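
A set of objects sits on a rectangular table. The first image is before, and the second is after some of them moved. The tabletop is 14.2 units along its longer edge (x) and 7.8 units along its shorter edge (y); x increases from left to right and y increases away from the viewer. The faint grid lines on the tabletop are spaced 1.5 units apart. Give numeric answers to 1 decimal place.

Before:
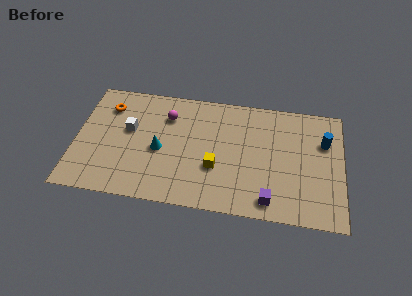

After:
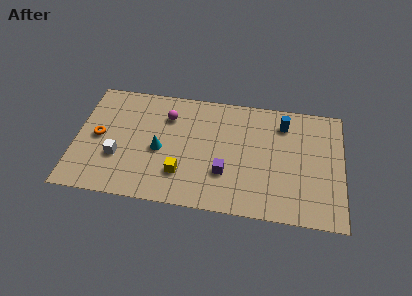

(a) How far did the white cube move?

2.0

From (2.8, 4.6) to (2.3, 2.7), the white cube covered √(0.5² + 1.9²) ≈ 2.0 units.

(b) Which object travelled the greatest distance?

the purple cube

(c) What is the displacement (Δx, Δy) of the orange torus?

(-0.4, -2.1)

The orange torus was at about (1.6, 6.0) and moved to about (1.2, 3.9).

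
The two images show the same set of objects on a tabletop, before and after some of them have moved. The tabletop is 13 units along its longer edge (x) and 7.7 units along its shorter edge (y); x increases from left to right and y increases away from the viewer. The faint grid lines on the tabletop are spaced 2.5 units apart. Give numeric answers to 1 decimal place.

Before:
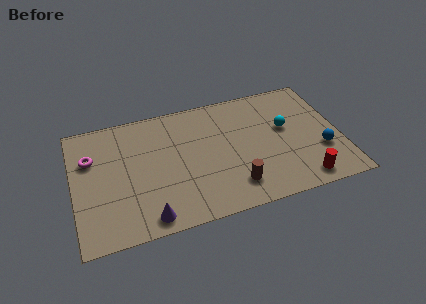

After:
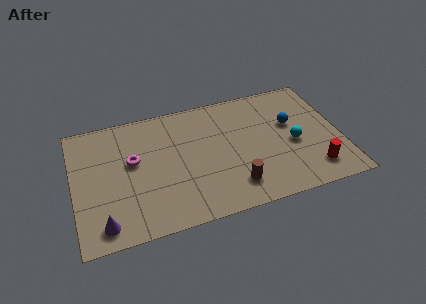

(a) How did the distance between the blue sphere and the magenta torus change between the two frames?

-3.6

The distance was about 11.4 in the first image and 7.8 in the second, so they moved 3.6 units closer together.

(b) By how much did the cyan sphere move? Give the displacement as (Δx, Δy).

(0.3, -1.1)

The cyan sphere started near (10.4, 4.5) and ended near (10.7, 3.4).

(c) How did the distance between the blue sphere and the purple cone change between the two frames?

+1.3

Before: roughly 8.8 units apart; after: 10.1. That's 1.3 units further apart.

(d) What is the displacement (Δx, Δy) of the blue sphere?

(-1.3, 2.1)

The blue sphere was at about (12.0, 2.6) and moved to about (10.7, 4.7).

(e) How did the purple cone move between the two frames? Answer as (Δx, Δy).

(-2.1, 0.2)

The purple cone started near (3.4, 0.9) and ended near (1.3, 1.1).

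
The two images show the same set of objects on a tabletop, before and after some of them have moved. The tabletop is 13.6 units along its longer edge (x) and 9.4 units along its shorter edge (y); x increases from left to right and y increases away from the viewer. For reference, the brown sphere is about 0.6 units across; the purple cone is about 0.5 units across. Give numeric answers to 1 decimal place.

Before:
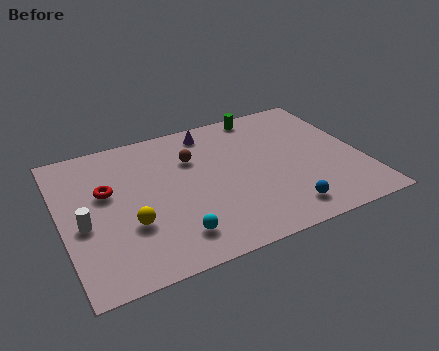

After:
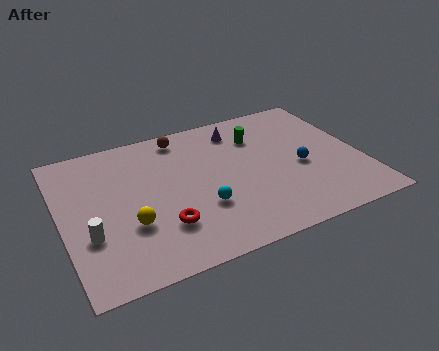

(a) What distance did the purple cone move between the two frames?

1.4

From (7.1, 8.1) to (8.4, 7.7), the purple cone covered √(1.3² + 0.4²) ≈ 1.4 units.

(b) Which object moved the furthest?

the red torus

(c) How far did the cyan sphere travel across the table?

1.9

From (4.7, 1.8) to (6.1, 3.1), the cyan sphere covered √(1.4² + 1.3²) ≈ 1.9 units.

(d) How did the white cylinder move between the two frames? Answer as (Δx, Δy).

(0.2, -0.8)

From the two frames, the white cylinder sits at roughly (0.9, 4.0) before and (1.1, 3.2) after.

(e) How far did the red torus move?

3.8

The red torus was near (2.1, 5.7) before and (4.3, 2.6) after, so it travelled √(2.2² + 3.1²) ≈ 3.8 units.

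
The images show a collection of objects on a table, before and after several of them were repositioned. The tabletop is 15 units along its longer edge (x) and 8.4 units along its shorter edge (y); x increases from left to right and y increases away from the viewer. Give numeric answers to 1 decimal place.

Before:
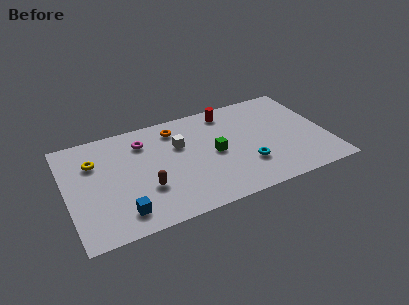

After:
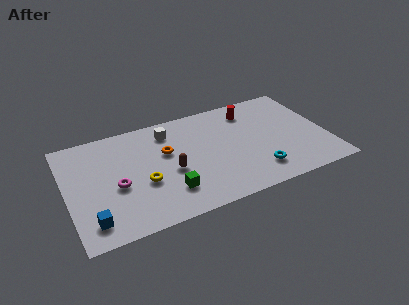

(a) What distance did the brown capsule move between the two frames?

1.7

From (4.4, 2.8) to (5.9, 3.6), the brown capsule covered √(1.5² + 0.8²) ≈ 1.7 units.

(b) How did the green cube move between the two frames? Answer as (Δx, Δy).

(-2.9, -2.0)

The green cube started near (8.5, 4.1) and ended near (5.6, 2.1).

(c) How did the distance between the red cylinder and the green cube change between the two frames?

+3.8

They were about 3.3 units apart before and 7.1 after — 3.8 units further apart.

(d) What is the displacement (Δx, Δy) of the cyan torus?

(0.5, -0.7)

The cyan torus was at about (10.2, 2.5) and moved to about (10.7, 1.8).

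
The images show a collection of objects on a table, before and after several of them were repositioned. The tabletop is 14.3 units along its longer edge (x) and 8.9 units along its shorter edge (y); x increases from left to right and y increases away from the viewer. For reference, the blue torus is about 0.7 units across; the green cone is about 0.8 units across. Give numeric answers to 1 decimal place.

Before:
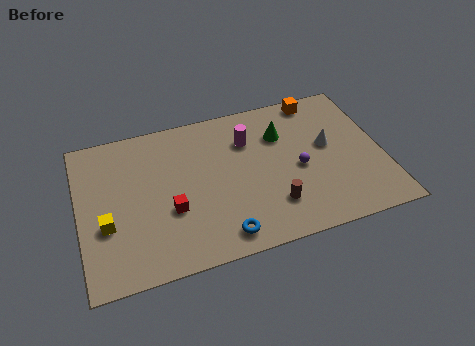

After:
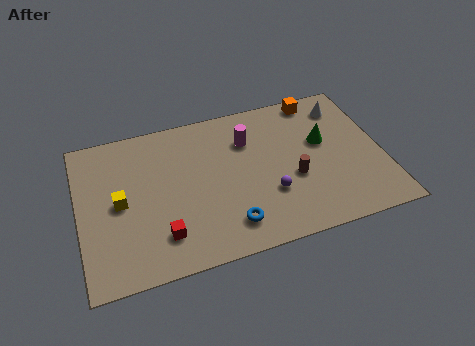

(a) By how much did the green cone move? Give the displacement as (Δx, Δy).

(1.9, -1.0)

From the two frames, the green cone sits at roughly (9.7, 6.3) before and (11.6, 5.3) after.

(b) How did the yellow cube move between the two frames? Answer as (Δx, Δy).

(0.7, 1.1)

The yellow cube started near (1.2, 3.3) and ended near (1.9, 4.4).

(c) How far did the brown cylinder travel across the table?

1.7

The brown cylinder moved from about (8.9, 2.2) to (10.0, 3.5), a distance of √(1.1² + 1.3²) ≈ 1.7.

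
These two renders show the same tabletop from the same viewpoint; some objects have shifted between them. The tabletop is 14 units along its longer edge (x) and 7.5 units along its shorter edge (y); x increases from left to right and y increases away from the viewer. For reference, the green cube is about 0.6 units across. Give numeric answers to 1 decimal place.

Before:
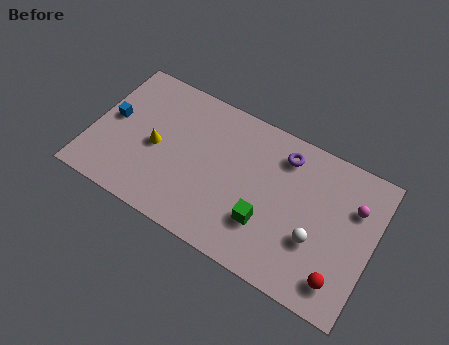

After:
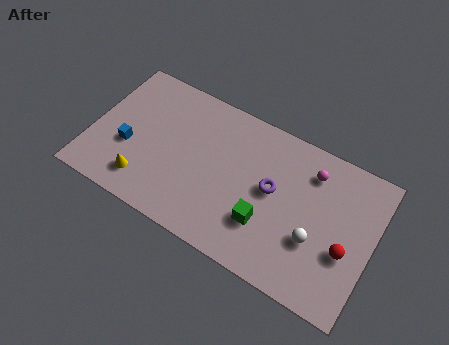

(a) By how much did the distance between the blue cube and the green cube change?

-1.2

The distance was about 8.2 in the first image and 7.0 in the second, so they moved 1.2 units closer together.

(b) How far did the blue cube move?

1.5

From (0.9, 4.0) to (1.9, 2.9), the blue cube covered √(1.0² + 1.1²) ≈ 1.5 units.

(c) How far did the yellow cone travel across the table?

2.0

The yellow cone moved from about (3.2, 3.5) to (2.9, 1.5), a distance of √(0.3² + 2.0²) ≈ 2.0.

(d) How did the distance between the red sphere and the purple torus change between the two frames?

-1.8

Before: roughly 5.8 units apart; after: 4.0. That's 1.8 units closer together.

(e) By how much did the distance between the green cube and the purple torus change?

-2.0

They were about 3.8 units apart before and 1.8 after — 2.0 units closer together.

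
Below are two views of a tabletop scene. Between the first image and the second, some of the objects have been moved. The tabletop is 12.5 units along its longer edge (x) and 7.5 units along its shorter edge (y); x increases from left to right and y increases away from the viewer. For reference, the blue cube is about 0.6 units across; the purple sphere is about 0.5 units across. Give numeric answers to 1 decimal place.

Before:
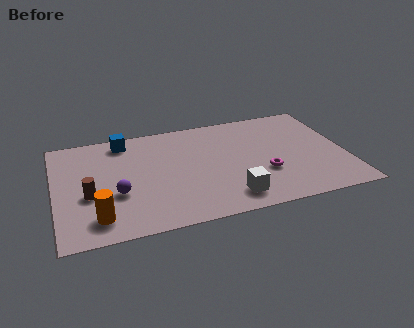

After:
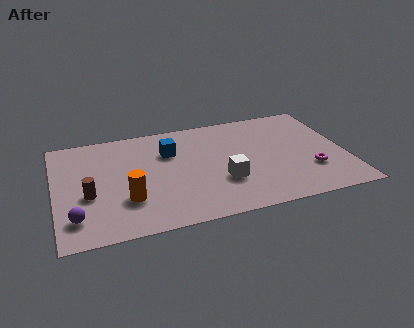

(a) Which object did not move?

the brown cylinder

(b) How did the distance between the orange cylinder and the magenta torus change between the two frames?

+0.6

They were about 7.3 units apart before and 7.9 after — 0.6 units further apart.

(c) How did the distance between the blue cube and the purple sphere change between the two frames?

+1.8

The distance was about 3.7 in the first image and 5.5 in the second, so they moved 1.8 units further apart.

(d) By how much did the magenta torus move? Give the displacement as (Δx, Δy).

(2.0, -0.3)

The magenta torus started near (8.9, 2.6) and ended near (10.9, 2.3).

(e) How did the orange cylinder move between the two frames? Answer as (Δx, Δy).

(1.3, 0.9)

The orange cylinder started near (1.7, 1.4) and ended near (3.0, 2.3).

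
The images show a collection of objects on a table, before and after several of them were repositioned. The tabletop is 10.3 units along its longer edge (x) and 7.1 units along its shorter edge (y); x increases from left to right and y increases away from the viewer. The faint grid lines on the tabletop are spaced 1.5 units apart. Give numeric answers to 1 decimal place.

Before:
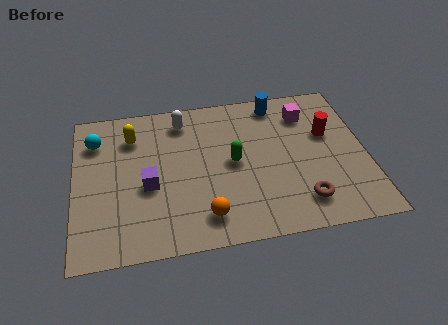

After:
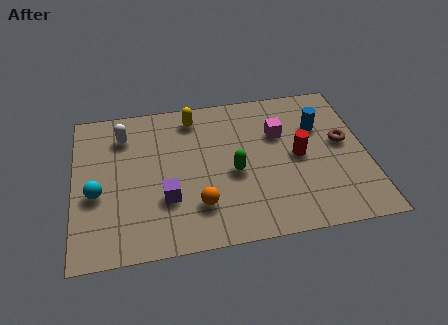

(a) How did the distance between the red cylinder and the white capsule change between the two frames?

+1.1

The distance was about 5.3 in the first image and 6.4 in the second, so they moved 1.1 units further apart.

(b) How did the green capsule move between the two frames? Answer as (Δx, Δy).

(0.0, -0.5)

The green capsule was at about (5.6, 3.6) and moved to about (5.6, 3.1).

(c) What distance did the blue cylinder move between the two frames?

2.0

The blue cylinder moved from about (7.3, 6.2) to (8.7, 4.8), a distance of √(1.4² + 1.4²) ≈ 2.0.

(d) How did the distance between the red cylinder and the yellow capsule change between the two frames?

-2.6

The distance was about 7.0 in the first image and 4.4 in the second, so they moved 2.6 units closer together.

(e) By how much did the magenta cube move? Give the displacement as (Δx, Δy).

(-1.0, -0.8)

From the two frames, the magenta cube sits at roughly (8.3, 5.5) before and (7.3, 4.7) after.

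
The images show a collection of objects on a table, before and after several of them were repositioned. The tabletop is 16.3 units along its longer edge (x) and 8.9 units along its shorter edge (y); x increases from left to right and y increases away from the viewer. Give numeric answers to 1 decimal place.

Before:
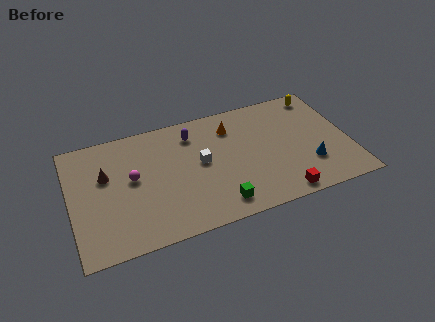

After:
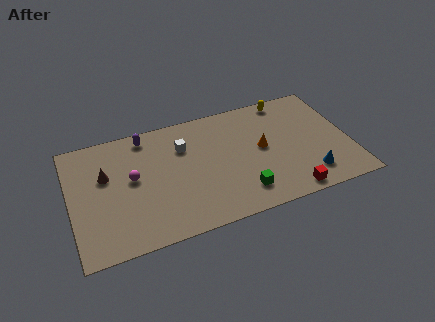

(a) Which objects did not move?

the brown cone and the magenta sphere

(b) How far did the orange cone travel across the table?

2.7

The orange cone moved from about (9.6, 6.9) to (11.2, 4.7), a distance of √(1.6² + 2.2²) ≈ 2.7.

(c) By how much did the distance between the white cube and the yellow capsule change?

-1.5

The distance was about 8.0 in the first image and 6.5 in the second, so they moved 1.5 units closer together.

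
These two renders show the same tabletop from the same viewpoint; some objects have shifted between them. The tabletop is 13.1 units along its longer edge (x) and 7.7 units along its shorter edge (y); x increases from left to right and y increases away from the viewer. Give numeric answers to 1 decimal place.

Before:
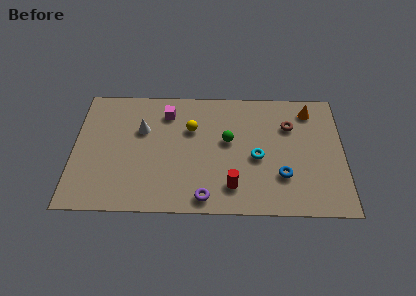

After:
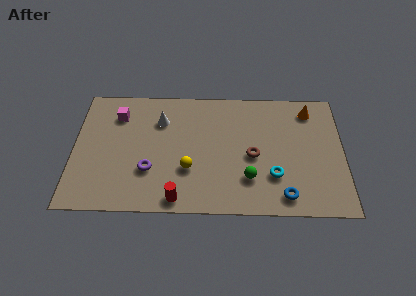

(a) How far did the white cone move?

1.1

The white cone was near (3.3, 5.0) before and (4.2, 5.6) after, so it travelled √(0.9² + 0.6²) ≈ 1.1 units.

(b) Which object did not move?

the orange cone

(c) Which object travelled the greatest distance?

the purple torus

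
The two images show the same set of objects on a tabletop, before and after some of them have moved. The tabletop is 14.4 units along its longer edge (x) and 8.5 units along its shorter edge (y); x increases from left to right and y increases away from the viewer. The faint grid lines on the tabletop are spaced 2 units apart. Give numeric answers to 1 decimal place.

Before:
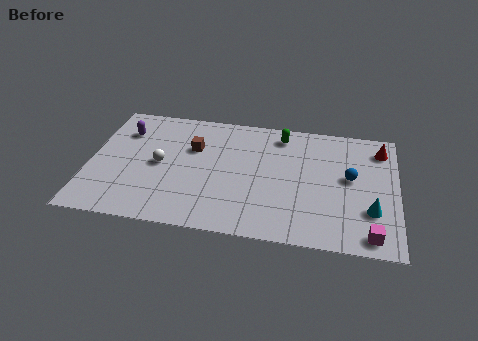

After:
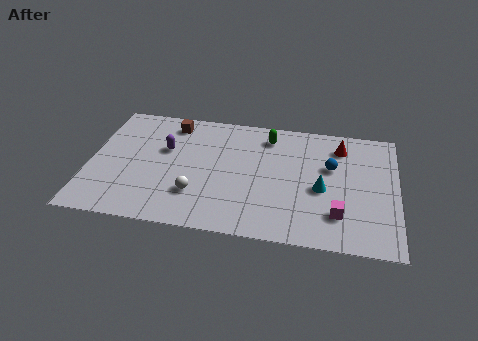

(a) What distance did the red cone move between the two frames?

1.9

The red cone was near (13.6, 6.9) before and (11.7, 6.8) after, so it travelled √(1.9² + 0.1²) ≈ 1.9 units.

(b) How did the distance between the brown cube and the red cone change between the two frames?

-0.9

The distance was about 8.9 in the first image and 8.0 in the second, so they moved 0.9 units closer together.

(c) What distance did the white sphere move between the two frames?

2.5

From (3.3, 4.2) to (5.1, 2.4), the white sphere covered √(1.8² + 1.8²) ≈ 2.5 units.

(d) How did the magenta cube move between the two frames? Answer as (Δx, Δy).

(-1.5, 1.1)

The magenta cube was at about (13.2, 1.0) and moved to about (11.7, 2.1).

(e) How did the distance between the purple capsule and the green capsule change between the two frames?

-2.4

They were about 7.5 units apart before and 5.1 after — 2.4 units closer together.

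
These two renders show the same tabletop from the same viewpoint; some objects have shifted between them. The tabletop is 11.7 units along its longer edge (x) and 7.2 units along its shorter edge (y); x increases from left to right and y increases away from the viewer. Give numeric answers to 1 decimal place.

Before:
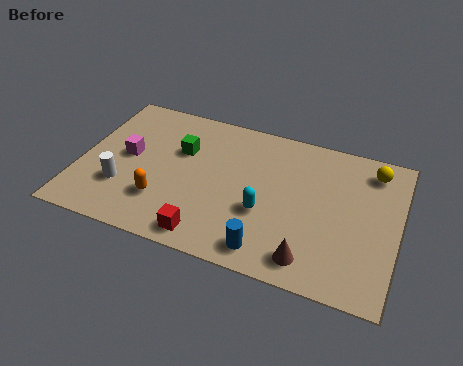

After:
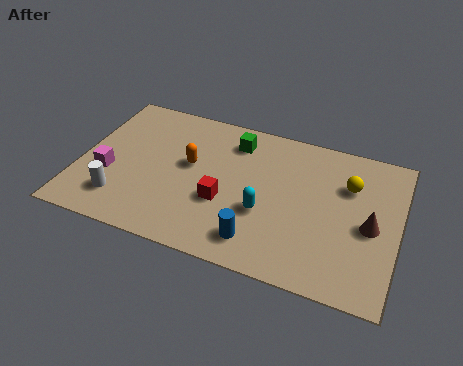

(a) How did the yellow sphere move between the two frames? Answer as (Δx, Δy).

(-0.8, -1.0)

From the two frames, the yellow sphere sits at roughly (10.6, 6.0) before and (9.8, 5.0) after.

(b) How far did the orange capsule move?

2.2

From (3.2, 2.0) to (4.0, 4.1), the orange capsule covered √(0.8² + 2.1²) ≈ 2.2 units.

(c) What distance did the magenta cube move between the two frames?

1.3

From (1.7, 3.8) to (1.1, 2.7), the magenta cube covered √(0.6² + 1.1²) ≈ 1.3 units.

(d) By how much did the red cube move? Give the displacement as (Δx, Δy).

(0.4, 1.8)

The red cube started near (5.0, 0.9) and ended near (5.4, 2.7).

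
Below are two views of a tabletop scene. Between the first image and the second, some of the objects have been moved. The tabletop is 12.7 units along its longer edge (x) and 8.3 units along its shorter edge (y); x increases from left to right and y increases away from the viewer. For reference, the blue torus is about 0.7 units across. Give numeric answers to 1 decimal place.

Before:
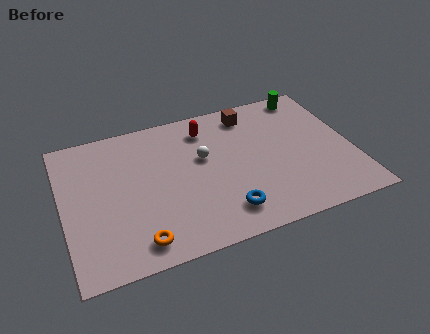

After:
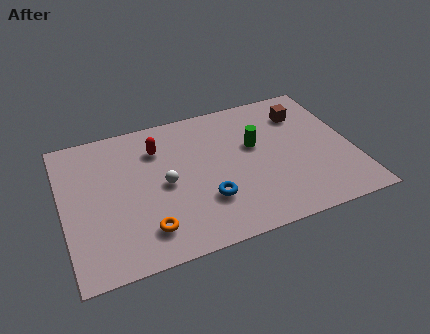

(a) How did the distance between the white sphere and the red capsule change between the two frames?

+0.5

The distance was about 1.7 in the first image and 2.2 in the second, so they moved 0.5 units further apart.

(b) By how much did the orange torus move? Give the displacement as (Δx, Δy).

(0.4, 0.5)

The orange torus was at about (3.0, 1.2) and moved to about (3.4, 1.7).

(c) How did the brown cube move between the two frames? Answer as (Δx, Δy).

(2.3, -0.7)

From the two frames, the brown cube sits at roughly (8.5, 7.0) before and (10.8, 6.3) after.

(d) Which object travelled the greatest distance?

the green cylinder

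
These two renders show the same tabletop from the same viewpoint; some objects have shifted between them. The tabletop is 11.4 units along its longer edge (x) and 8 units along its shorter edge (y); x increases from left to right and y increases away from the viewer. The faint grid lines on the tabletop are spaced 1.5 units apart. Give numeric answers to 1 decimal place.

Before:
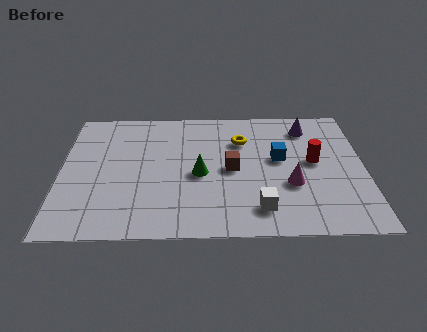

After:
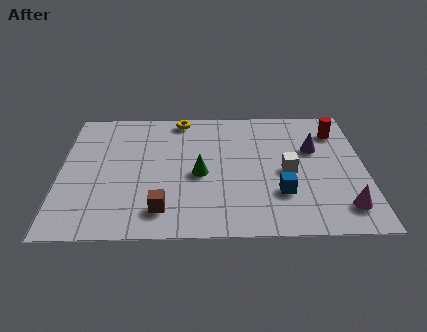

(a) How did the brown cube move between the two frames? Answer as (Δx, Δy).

(-2.6, -2.4)

From the two frames, the brown cube sits at roughly (6.4, 3.9) before and (3.8, 1.5) after.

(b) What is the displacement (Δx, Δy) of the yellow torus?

(-2.3, 1.5)

From the two frames, the yellow torus sits at roughly (6.8, 5.7) before and (4.5, 7.2) after.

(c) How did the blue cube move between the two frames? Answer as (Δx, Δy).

(0.0, -2.1)

The blue cube started near (8.2, 4.5) and ended near (8.2, 2.4).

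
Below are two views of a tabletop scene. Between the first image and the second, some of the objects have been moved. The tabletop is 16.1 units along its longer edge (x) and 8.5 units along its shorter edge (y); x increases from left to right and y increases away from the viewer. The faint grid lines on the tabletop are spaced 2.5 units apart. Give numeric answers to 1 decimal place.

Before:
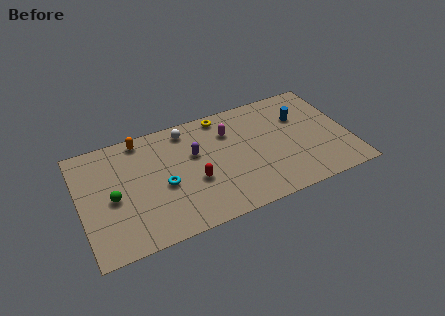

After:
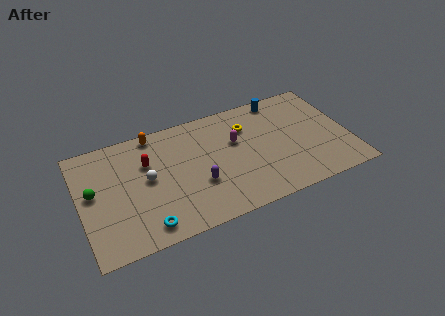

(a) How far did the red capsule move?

3.5

From (6.7, 3.3) to (4.1, 5.7), the red capsule covered √(2.6² + 2.4²) ≈ 3.5 units.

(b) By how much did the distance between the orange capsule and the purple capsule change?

+1.4

Before: roughly 3.8 units apart; after: 5.2. That's 1.4 units further apart.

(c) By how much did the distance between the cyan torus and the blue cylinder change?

+2.1

They were about 8.8 units apart before and 10.9 after — 2.1 units further apart.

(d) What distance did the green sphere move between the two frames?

1.4

The green sphere was near (1.9, 3.9) before and (0.8, 4.7) after, so it travelled √(1.1² + 0.8²) ≈ 1.4 units.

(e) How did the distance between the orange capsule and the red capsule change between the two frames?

-3.0

The distance was about 5.1 in the first image and 2.1 in the second, so they moved 3.0 units closer together.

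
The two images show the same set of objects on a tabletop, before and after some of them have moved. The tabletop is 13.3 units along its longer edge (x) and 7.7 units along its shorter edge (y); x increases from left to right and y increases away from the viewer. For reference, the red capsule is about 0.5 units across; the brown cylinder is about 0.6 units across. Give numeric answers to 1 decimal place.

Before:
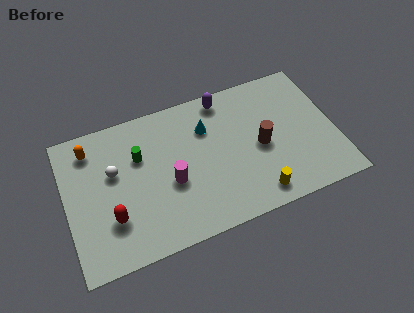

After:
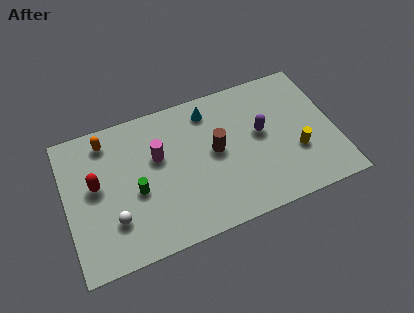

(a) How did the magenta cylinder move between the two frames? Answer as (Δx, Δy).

(-0.5, 1.6)

From the two frames, the magenta cylinder sits at roughly (5.1, 3.2) before and (4.6, 4.8) after.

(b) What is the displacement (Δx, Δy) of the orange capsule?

(0.8, 0.2)

The orange capsule was at about (1.4, 6.3) and moved to about (2.2, 6.5).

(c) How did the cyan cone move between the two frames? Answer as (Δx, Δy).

(0.2, 0.9)

The cyan cone started near (7.1, 5.5) and ended near (7.3, 6.4).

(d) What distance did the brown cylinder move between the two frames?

2.3

The brown cylinder moved from about (9.6, 3.6) to (7.4, 4.1), a distance of √(2.2² + 0.5²) ≈ 2.3.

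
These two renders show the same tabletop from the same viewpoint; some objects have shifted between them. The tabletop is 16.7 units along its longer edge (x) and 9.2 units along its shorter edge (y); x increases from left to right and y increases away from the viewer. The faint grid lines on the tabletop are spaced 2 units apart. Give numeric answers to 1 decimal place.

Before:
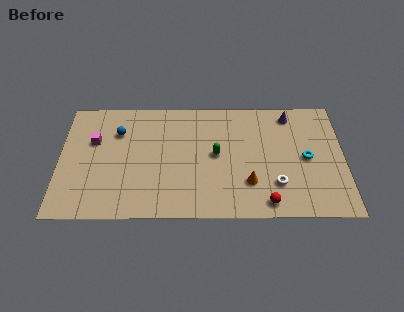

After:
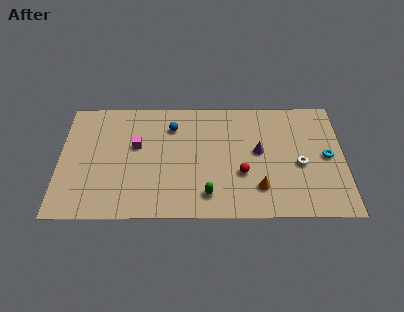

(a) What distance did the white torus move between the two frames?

2.1

The white torus was near (12.7, 2.5) before and (14.1, 4.0) after, so it travelled √(1.4² + 1.5²) ≈ 2.1 units.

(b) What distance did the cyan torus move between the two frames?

1.2

The cyan torus moved from about (14.5, 4.5) to (15.7, 4.6), a distance of √(1.2² + 0.1²) ≈ 1.2.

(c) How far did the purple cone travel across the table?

3.5

The purple cone was near (13.6, 7.9) before and (11.7, 5.0) after, so it travelled √(1.9² + 2.9²) ≈ 3.5 units.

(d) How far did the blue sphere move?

3.2

From (3.4, 6.6) to (6.6, 7.0), the blue sphere covered √(3.2² + 0.4²) ≈ 3.2 units.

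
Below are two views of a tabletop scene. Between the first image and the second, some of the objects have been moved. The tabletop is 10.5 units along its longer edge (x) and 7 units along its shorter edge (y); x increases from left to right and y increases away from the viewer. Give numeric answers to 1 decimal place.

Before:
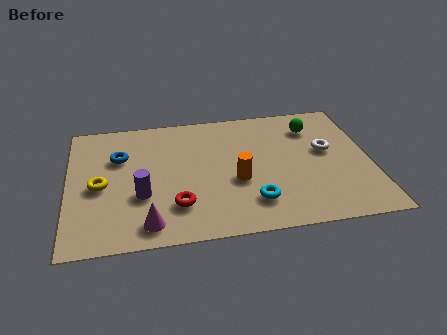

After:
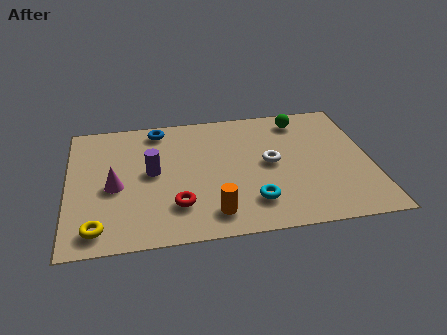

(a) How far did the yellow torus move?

2.2

The yellow torus was near (1.1, 3.2) before and (1.0, 1.0) after, so it travelled √(0.1² + 2.2²) ≈ 2.2 units.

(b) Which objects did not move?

the red torus and the cyan torus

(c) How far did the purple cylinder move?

1.3

The purple cylinder was near (2.5, 2.5) before and (2.9, 3.7) after, so it travelled √(0.4² + 1.2²) ≈ 1.3 units.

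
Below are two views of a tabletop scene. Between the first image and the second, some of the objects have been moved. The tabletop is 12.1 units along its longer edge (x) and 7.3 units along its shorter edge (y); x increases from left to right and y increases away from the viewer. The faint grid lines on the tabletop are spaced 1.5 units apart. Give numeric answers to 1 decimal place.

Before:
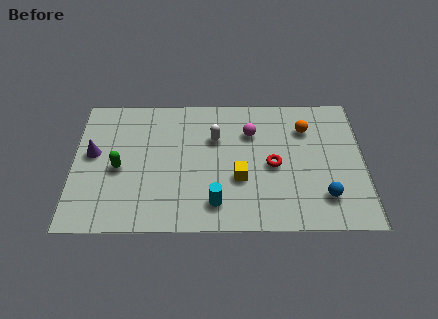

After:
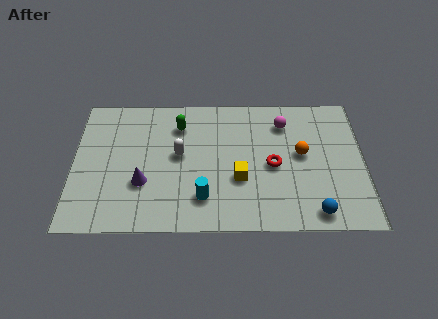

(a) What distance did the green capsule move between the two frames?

3.4

From (1.9, 3.3) to (4.4, 5.6), the green capsule covered √(2.5² + 2.3²) ≈ 3.4 units.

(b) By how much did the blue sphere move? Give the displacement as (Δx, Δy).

(-0.4, -0.8)

The blue sphere was at about (10.4, 1.7) and moved to about (10.0, 0.9).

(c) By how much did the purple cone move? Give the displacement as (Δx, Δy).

(2.1, -1.6)

The purple cone started near (0.8, 4.1) and ended near (2.9, 2.5).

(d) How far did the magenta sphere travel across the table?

1.5

The magenta sphere moved from about (7.4, 5.2) to (8.8, 5.7), a distance of √(1.4² + 0.5²) ≈ 1.5.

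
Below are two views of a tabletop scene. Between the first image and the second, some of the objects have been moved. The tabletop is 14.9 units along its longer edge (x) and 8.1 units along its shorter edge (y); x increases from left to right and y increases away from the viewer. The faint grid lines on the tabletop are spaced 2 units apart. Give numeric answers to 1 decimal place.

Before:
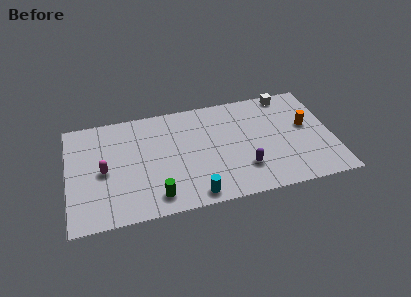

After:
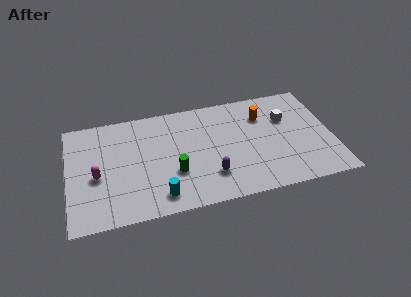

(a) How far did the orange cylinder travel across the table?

2.7

From (13.5, 4.6) to (11.1, 5.9), the orange cylinder covered √(2.4² + 1.3²) ≈ 2.7 units.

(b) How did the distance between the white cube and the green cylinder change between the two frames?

-2.8

They were about 9.8 units apart before and 7.0 after — 2.8 units closer together.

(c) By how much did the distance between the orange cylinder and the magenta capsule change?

-1.7

The distance was about 11.5 in the first image and 9.8 in the second, so they moved 1.7 units closer together.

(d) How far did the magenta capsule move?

0.5

The magenta capsule moved from about (2.0, 3.8) to (1.6, 3.5), a distance of √(0.4² + 0.3²) ≈ 0.5.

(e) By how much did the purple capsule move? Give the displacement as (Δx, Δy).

(-1.9, -0.1)

The purple capsule was at about (9.8, 2.2) and moved to about (7.9, 2.1).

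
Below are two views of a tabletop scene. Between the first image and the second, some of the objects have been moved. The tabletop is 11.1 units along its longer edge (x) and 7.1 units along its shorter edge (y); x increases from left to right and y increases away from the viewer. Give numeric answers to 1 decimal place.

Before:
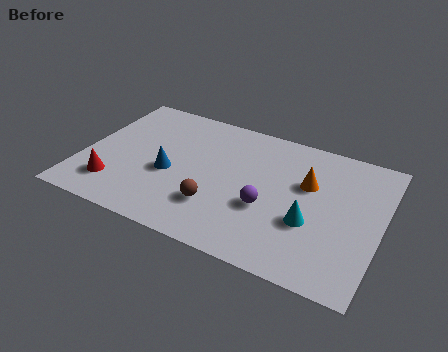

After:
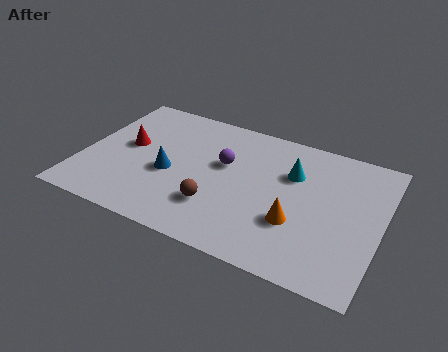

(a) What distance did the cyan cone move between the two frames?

2.4

The cyan cone was near (8.6, 2.6) before and (7.7, 4.8) after, so it travelled √(0.9² + 2.2²) ≈ 2.4 units.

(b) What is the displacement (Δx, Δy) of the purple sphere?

(-1.8, 1.6)

The purple sphere started near (7.0, 2.7) and ended near (5.2, 4.3).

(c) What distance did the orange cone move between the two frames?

2.1

The orange cone was near (8.3, 4.5) before and (8.1, 2.4) after, so it travelled √(0.2² + 2.1²) ≈ 2.1 units.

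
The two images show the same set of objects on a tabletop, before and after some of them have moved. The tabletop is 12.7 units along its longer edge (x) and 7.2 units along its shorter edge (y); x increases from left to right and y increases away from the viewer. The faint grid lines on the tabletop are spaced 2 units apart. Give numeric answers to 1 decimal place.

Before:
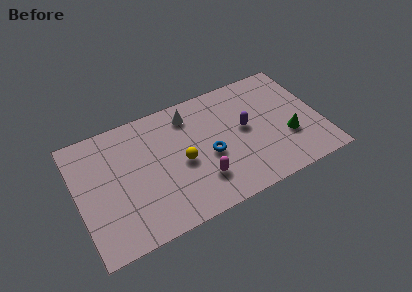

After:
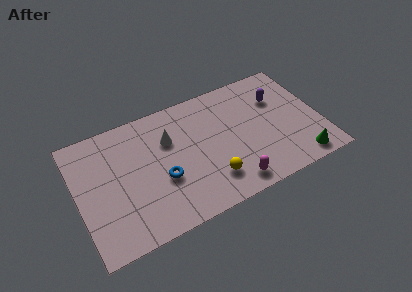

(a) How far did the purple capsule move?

2.2

The purple capsule was near (8.8, 3.9) before and (10.7, 5.0) after, so it travelled √(1.9² + 1.1²) ≈ 2.2 units.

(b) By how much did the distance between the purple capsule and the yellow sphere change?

+1.7

Before: roughly 3.5 units apart; after: 5.2. That's 1.7 units further apart.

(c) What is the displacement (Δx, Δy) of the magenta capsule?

(1.5, -0.9)

The magenta capsule was at about (6.2, 1.9) and moved to about (7.7, 1.0).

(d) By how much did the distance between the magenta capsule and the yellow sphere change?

-0.4

Before: roughly 1.6 units apart; after: 1.2. That's 0.4 units closer together.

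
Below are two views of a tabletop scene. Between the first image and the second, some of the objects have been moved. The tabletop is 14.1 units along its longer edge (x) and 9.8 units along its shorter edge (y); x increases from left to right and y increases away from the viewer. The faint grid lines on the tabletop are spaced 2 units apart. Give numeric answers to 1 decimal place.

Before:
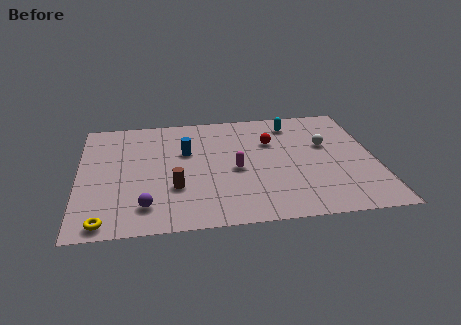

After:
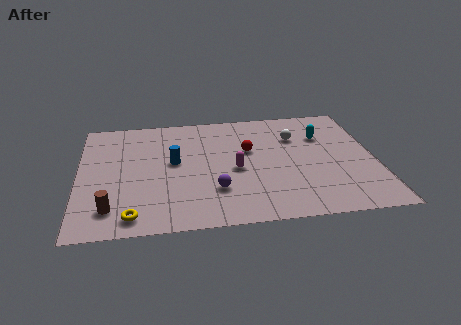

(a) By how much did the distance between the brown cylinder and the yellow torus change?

-2.8

Before: roughly 4.0 units apart; after: 1.2. That's 2.8 units closer together.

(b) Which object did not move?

the magenta capsule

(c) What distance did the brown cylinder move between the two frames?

3.3

The brown cylinder was near (4.5, 3.2) before and (1.5, 1.9) after, so it travelled √(3.0² + 1.3²) ≈ 3.3 units.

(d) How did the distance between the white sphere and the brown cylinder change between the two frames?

+2.4

The distance was about 7.8 in the first image and 10.2 in the second, so they moved 2.4 units further apart.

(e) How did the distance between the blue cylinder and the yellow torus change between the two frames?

-1.9

Before: roughly 6.6 units apart; after: 4.7. That's 1.9 units closer together.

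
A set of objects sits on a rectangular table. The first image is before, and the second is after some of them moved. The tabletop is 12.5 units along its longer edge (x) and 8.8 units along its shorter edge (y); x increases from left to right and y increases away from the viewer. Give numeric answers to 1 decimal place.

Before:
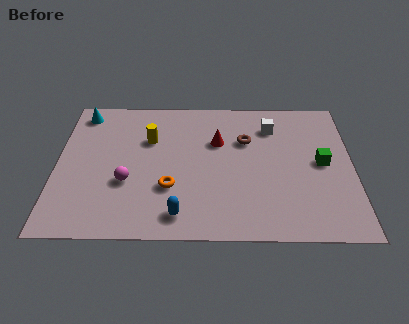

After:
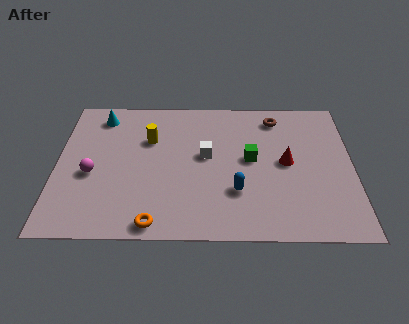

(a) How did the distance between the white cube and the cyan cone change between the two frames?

-3.0

They were about 8.1 units apart before and 5.1 after — 3.0 units closer together.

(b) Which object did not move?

the yellow cylinder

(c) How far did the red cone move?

3.2

From (6.8, 5.8) to (9.7, 4.5), the red cone covered √(2.9² + 1.3²) ≈ 3.2 units.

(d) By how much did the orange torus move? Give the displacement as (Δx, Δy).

(-0.6, -2.1)

The orange torus started near (4.8, 2.9) and ended near (4.2, 0.8).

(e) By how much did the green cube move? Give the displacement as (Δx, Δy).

(-3.0, 0.2)

The green cube was at about (11.2, 4.5) and moved to about (8.2, 4.7).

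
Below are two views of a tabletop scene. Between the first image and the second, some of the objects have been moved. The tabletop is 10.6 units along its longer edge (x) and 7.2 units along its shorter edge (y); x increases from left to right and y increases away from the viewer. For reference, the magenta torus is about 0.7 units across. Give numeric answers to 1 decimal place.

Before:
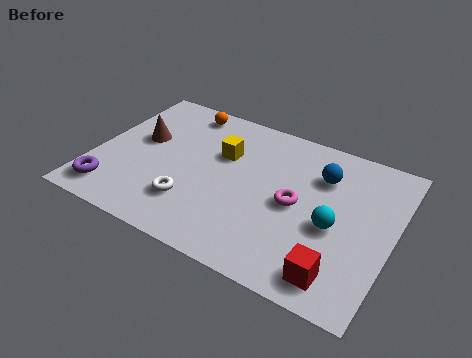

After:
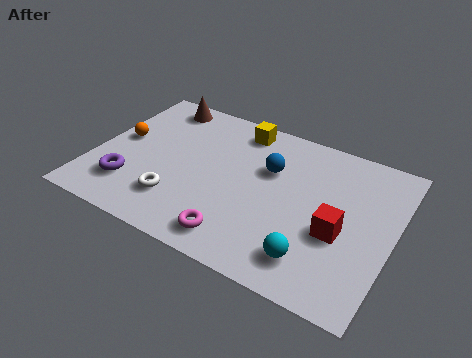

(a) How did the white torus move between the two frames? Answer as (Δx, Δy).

(-0.5, -0.1)

The white torus started near (3.7, 1.9) and ended near (3.2, 1.8).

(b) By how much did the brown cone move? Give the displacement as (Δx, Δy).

(0.3, 2.1)

The brown cone was at about (1.5, 4.2) and moved to about (1.8, 6.3).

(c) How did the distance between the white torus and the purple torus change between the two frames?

-1.2

They were about 2.9 units apart before and 1.7 after — 1.2 units closer together.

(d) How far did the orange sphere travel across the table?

3.1

The orange sphere was near (2.7, 6.3) before and (0.8, 3.9) after, so it travelled √(1.9² + 2.4²) ≈ 3.1 units.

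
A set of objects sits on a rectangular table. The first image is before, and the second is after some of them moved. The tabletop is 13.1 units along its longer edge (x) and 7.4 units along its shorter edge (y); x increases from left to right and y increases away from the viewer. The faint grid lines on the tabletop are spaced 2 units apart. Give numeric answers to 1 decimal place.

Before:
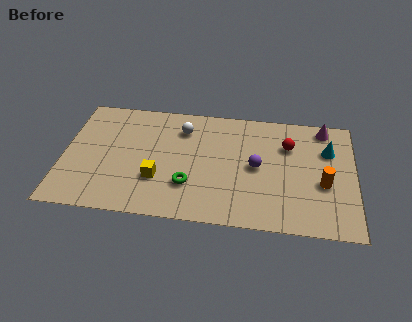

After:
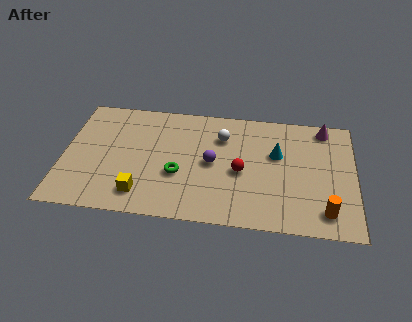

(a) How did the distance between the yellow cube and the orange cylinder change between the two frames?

+0.8

Before: roughly 7.4 units apart; after: 8.2. That's 0.8 units further apart.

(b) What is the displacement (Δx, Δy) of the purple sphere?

(-2.0, 0.0)

The purple sphere was at about (8.7, 3.7) and moved to about (6.7, 3.7).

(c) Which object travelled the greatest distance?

the red sphere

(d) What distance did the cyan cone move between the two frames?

2.4

The cyan cone was near (11.9, 5.1) before and (9.6, 4.6) after, so it travelled √(2.3² + 0.5²) ≈ 2.4 units.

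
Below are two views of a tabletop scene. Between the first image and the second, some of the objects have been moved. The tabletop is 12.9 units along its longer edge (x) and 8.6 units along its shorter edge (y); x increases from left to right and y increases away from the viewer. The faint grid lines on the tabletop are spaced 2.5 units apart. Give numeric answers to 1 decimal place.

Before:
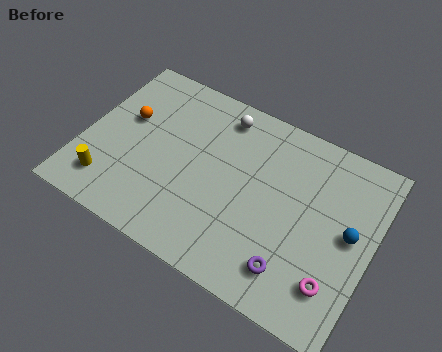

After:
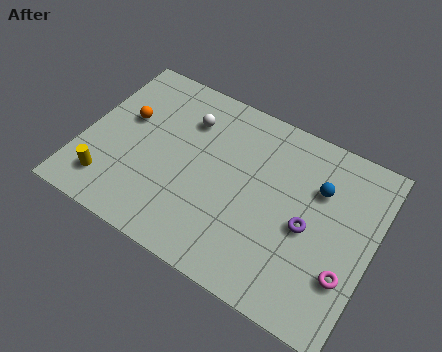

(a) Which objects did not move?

the orange sphere and the yellow cylinder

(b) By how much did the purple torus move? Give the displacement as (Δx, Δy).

(0.3, 2.2)

From the two frames, the purple torus sits at roughly (9.8, 1.7) before and (10.1, 3.9) after.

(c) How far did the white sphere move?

1.7

The white sphere moved from about (5.7, 7.3) to (4.3, 6.4), a distance of √(1.4² + 0.9²) ≈ 1.7.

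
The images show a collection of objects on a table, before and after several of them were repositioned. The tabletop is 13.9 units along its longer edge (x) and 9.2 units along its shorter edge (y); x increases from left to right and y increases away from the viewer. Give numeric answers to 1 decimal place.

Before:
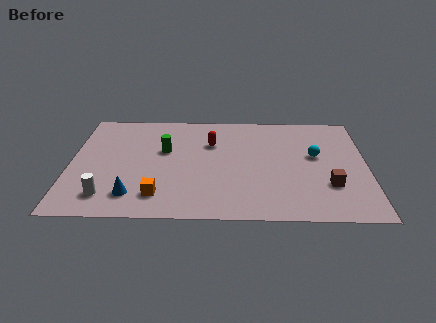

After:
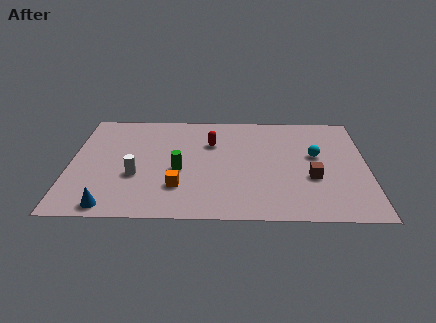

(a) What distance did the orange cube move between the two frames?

1.1

From (4.2, 1.8) to (5.1, 2.5), the orange cube covered √(0.9² + 0.7²) ≈ 1.1 units.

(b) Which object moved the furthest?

the white cylinder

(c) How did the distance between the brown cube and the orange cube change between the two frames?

-1.7

They were about 8.0 units apart before and 6.3 after — 1.7 units closer together.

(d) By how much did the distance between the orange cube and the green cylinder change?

-2.4

Before: roughly 3.8 units apart; after: 1.4. That's 2.4 units closer together.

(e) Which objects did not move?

the red capsule and the cyan sphere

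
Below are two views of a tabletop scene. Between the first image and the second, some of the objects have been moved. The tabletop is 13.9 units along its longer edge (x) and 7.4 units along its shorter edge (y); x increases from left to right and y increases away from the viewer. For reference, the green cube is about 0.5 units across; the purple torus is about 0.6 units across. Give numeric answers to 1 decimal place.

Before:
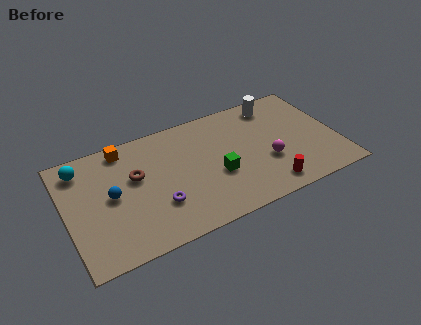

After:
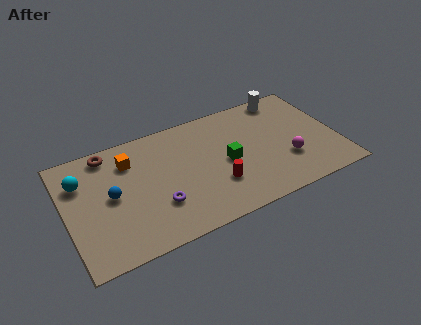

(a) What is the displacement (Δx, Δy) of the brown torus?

(-1.2, 2.0)

The brown torus started near (3.6, 4.5) and ended near (2.4, 6.5).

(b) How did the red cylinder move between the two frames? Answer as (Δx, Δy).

(-2.5, 1.2)

The red cylinder started near (10.0, 1.1) and ended near (7.5, 2.3).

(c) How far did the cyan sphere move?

0.8

The cyan sphere was near (1.0, 6.1) before and (0.9, 5.3) after, so it travelled √(0.1² + 0.8²) ≈ 0.8 units.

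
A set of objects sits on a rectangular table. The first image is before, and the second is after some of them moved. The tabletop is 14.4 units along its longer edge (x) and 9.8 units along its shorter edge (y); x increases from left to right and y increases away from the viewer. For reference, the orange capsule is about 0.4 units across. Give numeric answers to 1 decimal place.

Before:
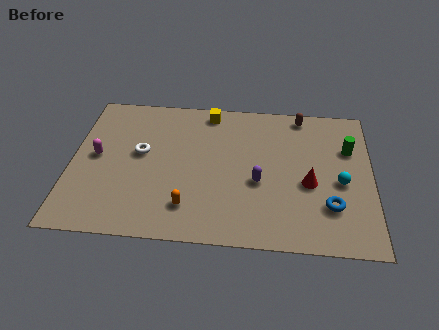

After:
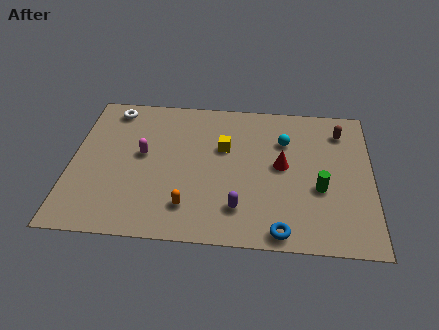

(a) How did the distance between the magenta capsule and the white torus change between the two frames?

+1.4

Before: roughly 2.1 units apart; after: 3.5. That's 1.4 units further apart.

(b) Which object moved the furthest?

the cyan sphere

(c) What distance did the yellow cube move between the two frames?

2.6

The yellow cube was near (6.5, 8.7) before and (7.3, 6.2) after, so it travelled √(0.8² + 2.5²) ≈ 2.6 units.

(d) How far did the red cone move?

1.7

From (11.4, 4.1) to (10.1, 5.2), the red cone covered √(1.3² + 1.1²) ≈ 1.7 units.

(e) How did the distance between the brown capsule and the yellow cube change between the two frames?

+1.3

Before: roughly 4.5 units apart; after: 5.8. That's 1.3 units further apart.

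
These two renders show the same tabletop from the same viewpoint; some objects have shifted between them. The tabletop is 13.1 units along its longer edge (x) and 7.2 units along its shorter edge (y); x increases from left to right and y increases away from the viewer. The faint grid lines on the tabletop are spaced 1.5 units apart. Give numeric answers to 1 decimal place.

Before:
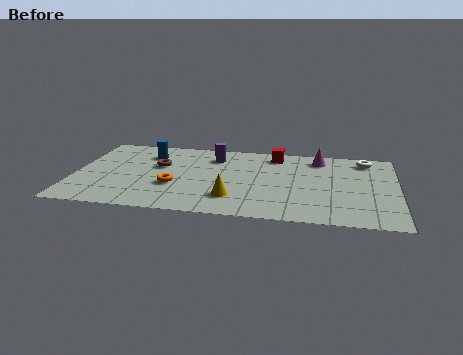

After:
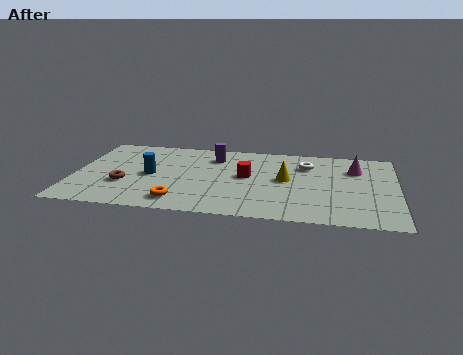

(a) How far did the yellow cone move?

2.9

The yellow cone moved from about (6.5, 1.8) to (8.6, 3.8), a distance of √(2.1² + 2.0²) ≈ 2.9.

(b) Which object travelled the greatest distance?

the yellow cone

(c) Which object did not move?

the purple cylinder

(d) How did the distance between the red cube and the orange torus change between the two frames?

-1.6

Before: roughly 5.3 units apart; after: 3.7. That's 1.6 units closer together.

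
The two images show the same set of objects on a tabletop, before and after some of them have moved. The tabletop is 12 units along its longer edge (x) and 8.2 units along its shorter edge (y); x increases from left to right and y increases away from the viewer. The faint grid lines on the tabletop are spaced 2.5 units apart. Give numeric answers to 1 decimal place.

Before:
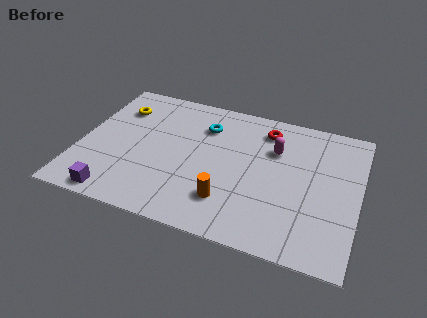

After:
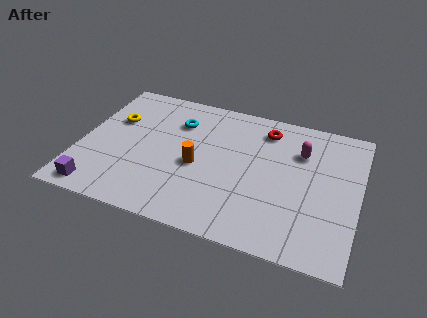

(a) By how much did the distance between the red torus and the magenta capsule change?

+0.6

They were about 1.2 units apart before and 1.8 after — 0.6 units further apart.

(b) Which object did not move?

the red torus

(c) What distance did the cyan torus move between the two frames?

1.2

The cyan torus was near (5.2, 6.1) before and (4.0, 6.0) after, so it travelled √(1.2² + 0.1²) ≈ 1.2 units.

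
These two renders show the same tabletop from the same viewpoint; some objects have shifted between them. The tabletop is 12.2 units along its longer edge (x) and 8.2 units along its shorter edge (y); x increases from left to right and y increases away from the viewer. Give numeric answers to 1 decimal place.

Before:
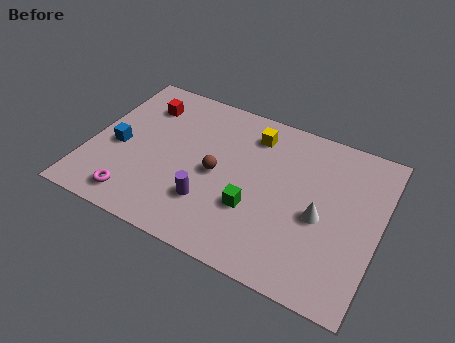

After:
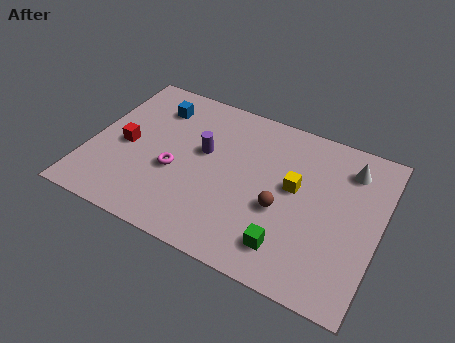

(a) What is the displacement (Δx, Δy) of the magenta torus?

(1.4, 2.1)

The magenta torus started near (2.3, 1.2) and ended near (3.7, 3.3).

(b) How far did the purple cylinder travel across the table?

2.6

The purple cylinder was near (5.3, 2.3) before and (4.7, 4.8) after, so it travelled √(0.6² + 2.5²) ≈ 2.6 units.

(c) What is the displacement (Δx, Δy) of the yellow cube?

(2.0, -2.0)

The yellow cube was at about (6.6, 6.6) and moved to about (8.6, 4.6).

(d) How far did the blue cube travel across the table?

3.0

From (1.2, 3.6) to (2.4, 6.4), the blue cube covered √(1.2² + 2.8²) ≈ 3.0 units.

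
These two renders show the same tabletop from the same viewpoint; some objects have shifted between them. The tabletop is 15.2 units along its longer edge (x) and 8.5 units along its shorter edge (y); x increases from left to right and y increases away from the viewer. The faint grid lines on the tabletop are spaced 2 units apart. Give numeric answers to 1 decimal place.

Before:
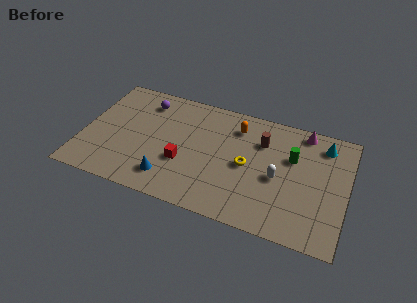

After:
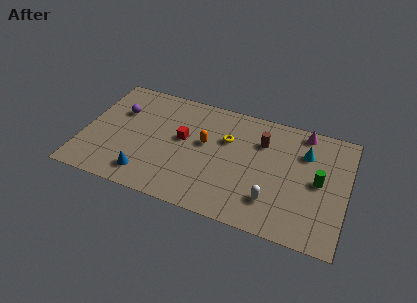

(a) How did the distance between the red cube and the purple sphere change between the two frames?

-0.7

They were about 4.6 units apart before and 3.9 after — 0.7 units closer together.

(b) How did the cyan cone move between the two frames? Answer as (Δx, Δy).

(-1.0, -0.9)

The cyan cone was at about (13.7, 7.0) and moved to about (12.7, 6.1).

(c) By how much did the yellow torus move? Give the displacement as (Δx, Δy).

(-1.3, 1.5)

From the two frames, the yellow torus sits at roughly (9.5, 4.1) before and (8.2, 5.6) after.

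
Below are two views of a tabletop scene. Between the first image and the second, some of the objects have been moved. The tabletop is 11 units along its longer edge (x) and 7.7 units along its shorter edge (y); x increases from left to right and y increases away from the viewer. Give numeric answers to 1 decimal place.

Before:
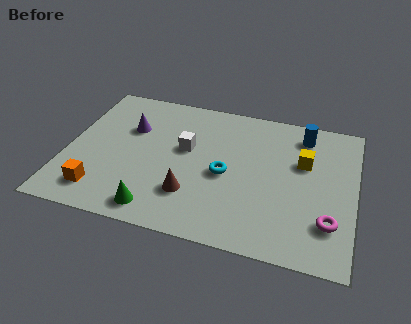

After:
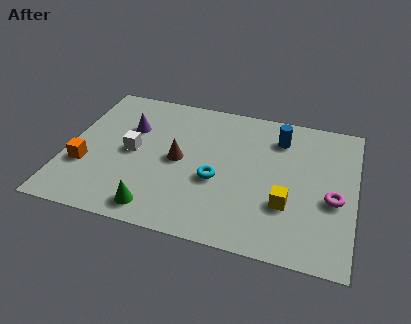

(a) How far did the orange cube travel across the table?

1.4

The orange cube moved from about (1.5, 1.4) to (0.8, 2.6), a distance of √(0.7² + 1.2²) ≈ 1.4.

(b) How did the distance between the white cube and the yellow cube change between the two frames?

+1.6

Before: roughly 4.5 units apart; after: 6.1. That's 1.6 units further apart.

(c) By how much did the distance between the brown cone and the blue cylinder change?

-1.6

They were about 5.9 units apart before and 4.3 after — 1.6 units closer together.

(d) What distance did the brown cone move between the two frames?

1.8

The brown cone was near (4.9, 2.1) before and (4.3, 3.8) after, so it travelled √(0.6² + 1.7²) ≈ 1.8 units.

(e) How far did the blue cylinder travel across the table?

1.0

The blue cylinder was near (8.9, 6.4) before and (8.0, 6.0) after, so it travelled √(0.9² + 0.4²) ≈ 1.0 units.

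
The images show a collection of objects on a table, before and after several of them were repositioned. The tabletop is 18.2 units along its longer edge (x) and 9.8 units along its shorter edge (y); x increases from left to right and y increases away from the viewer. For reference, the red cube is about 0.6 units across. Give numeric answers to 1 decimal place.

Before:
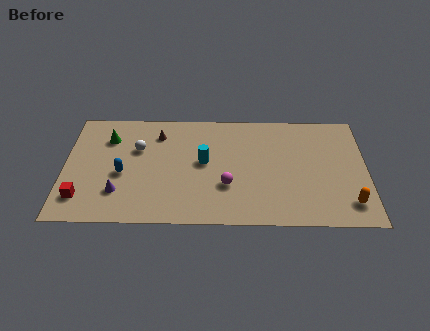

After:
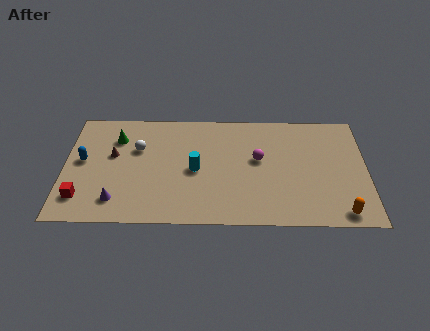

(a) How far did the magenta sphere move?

3.0

The magenta sphere moved from about (9.8, 3.3) to (11.7, 5.6), a distance of √(1.9² + 2.3²) ≈ 3.0.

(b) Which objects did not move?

the red cube and the white sphere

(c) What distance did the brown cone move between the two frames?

3.3

The brown cone was near (5.6, 7.7) before and (2.9, 5.8) after, so it travelled √(2.7² + 1.9²) ≈ 3.3 units.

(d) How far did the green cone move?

0.5

The green cone moved from about (2.6, 7.3) to (3.1, 7.3), a distance of √(0.5² + 0.0²) ≈ 0.5.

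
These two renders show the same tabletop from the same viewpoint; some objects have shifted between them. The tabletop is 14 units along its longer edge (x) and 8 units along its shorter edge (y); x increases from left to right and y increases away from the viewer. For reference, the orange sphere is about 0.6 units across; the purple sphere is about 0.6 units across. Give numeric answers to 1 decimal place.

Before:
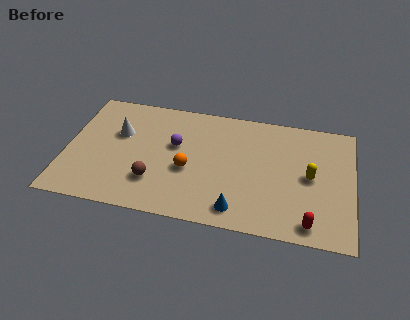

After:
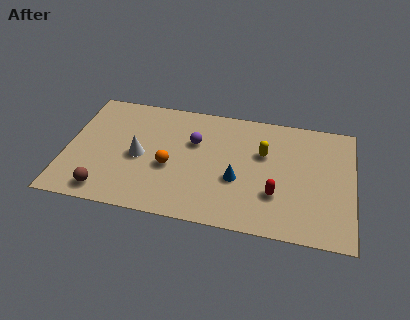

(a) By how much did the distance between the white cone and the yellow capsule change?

-3.3

Before: roughly 9.5 units apart; after: 6.2. That's 3.3 units closer together.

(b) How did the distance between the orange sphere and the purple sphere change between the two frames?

+0.5

They were about 1.7 units apart before and 2.2 after — 0.5 units further apart.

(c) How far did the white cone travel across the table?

1.8

From (2.5, 5.1) to (3.6, 3.7), the white cone covered √(1.1² + 1.4²) ≈ 1.8 units.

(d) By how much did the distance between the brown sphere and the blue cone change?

+2.4

Before: roughly 4.2 units apart; after: 6.6. That's 2.4 units further apart.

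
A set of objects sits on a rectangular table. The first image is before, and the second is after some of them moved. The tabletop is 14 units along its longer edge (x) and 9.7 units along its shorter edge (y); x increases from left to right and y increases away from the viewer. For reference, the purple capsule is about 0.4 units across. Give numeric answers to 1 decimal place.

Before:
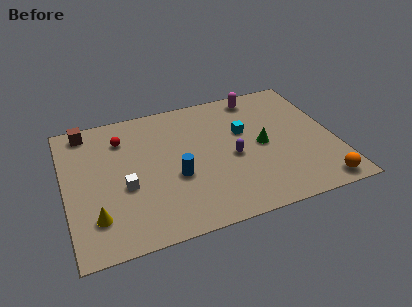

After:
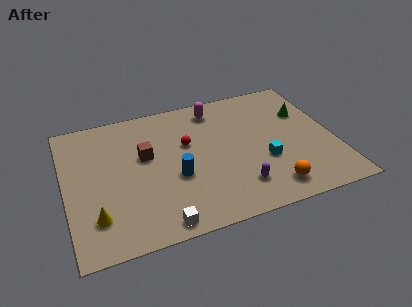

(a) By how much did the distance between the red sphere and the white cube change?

+1.9

They were about 3.5 units apart before and 5.4 after — 1.9 units further apart.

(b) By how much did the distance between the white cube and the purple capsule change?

-1.2

The distance was about 5.6 in the first image and 4.4 in the second, so they moved 1.2 units closer together.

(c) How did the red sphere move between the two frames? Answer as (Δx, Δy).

(3.3, -1.4)

The red sphere started near (3.1, 7.4) and ended near (6.4, 6.0).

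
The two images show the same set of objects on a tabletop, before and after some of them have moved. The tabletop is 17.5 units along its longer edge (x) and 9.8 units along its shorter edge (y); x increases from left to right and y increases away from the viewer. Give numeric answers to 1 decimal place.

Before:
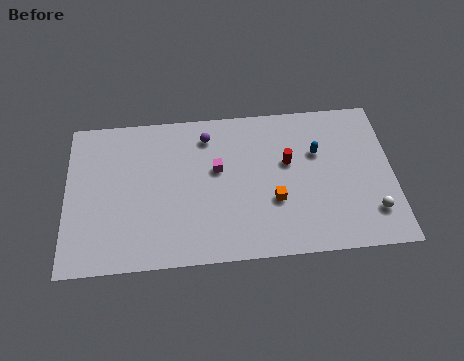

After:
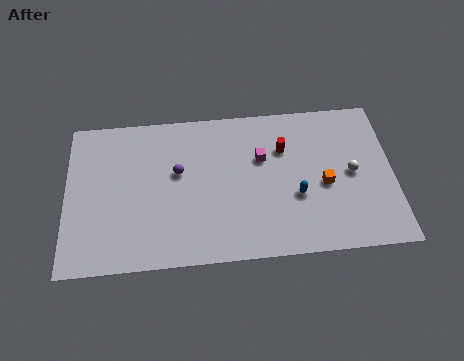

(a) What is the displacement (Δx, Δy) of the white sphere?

(-1.0, 2.6)

The white sphere started near (16.3, 2.3) and ended near (15.3, 4.9).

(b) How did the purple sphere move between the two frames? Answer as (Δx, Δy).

(-1.6, -2.2)

The purple sphere started near (7.6, 8.0) and ended near (6.0, 5.8).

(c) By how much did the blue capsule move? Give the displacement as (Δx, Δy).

(-1.2, -2.7)

The blue capsule was at about (13.5, 6.4) and moved to about (12.3, 3.7).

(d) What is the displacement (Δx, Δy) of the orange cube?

(2.7, 0.8)

The orange cube was at about (11.1, 3.5) and moved to about (13.8, 4.3).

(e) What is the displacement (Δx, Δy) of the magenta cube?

(2.4, 0.5)

From the two frames, the magenta cube sits at roughly (8.1, 5.8) before and (10.5, 6.3) after.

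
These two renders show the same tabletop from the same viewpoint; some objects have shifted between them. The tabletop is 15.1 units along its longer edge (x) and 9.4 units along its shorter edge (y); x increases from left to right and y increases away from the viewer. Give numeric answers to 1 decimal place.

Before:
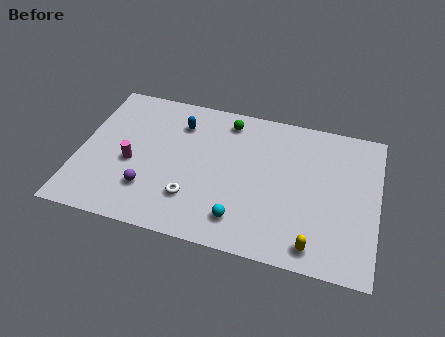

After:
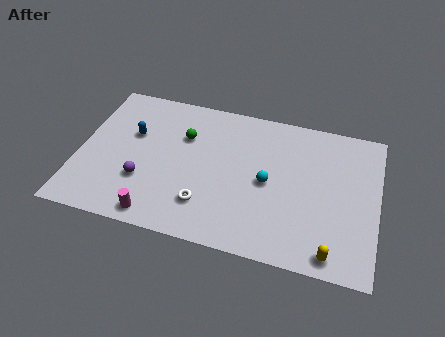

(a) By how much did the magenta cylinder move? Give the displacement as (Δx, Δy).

(1.6, -3.0)

The magenta cylinder was at about (2.7, 4.0) and moved to about (4.3, 1.0).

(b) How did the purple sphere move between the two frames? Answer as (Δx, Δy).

(-0.3, 0.5)

From the two frames, the purple sphere sits at roughly (3.7, 2.5) before and (3.4, 3.0) after.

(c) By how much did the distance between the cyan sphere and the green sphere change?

-1.5

Before: roughly 6.3 units apart; after: 4.8. That's 1.5 units closer together.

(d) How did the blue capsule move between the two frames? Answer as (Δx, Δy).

(-2.3, -1.3)

From the two frames, the blue capsule sits at roughly (4.9, 7.2) before and (2.6, 5.9) after.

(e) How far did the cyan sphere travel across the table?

3.0

From (8.4, 1.8) to (9.6, 4.5), the cyan sphere covered √(1.2² + 2.7²) ≈ 3.0 units.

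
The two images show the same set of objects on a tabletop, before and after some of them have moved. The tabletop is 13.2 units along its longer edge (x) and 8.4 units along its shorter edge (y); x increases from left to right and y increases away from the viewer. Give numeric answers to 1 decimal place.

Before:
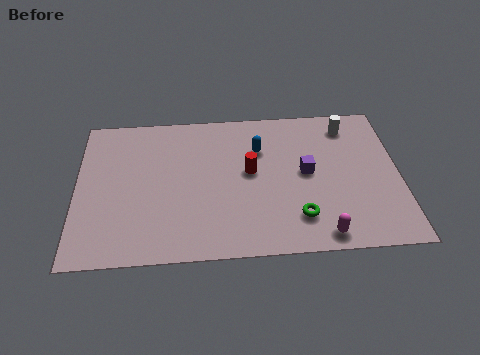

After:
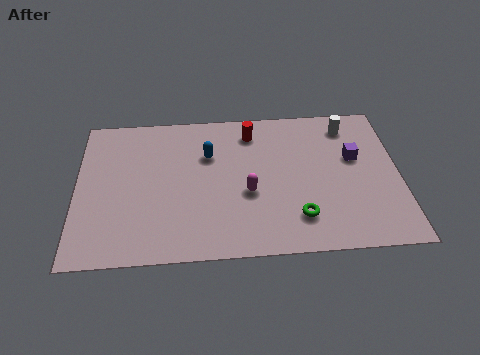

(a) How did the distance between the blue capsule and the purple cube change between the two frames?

+3.6

The distance was about 2.4 in the first image and 6.0 in the second, so they moved 3.6 units further apart.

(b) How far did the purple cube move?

2.1

From (9.4, 4.4) to (11.4, 5.1), the purple cube covered √(2.0² + 0.7²) ≈ 2.1 units.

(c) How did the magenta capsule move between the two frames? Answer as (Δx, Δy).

(-2.9, 2.5)

From the two frames, the magenta capsule sits at roughly (9.9, 0.9) before and (7.0, 3.4) after.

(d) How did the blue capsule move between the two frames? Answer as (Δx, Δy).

(-2.1, -0.2)

The blue capsule was at about (7.5, 5.9) and moved to about (5.4, 5.7).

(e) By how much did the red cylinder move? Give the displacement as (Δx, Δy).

(0.1, 2.3)

The red cylinder was at about (7.1, 4.6) and moved to about (7.2, 6.9).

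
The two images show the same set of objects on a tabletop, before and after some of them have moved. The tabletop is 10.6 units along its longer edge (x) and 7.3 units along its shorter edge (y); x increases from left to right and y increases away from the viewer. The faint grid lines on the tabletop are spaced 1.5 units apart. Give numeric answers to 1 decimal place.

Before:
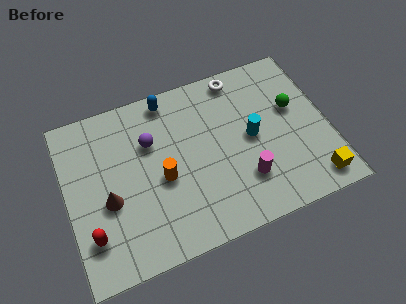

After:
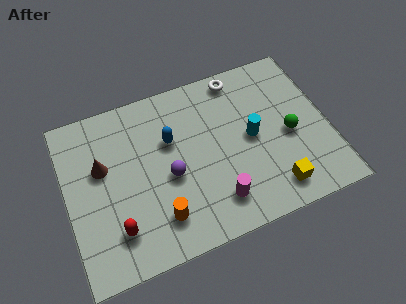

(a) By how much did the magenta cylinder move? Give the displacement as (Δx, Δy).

(-1.2, -0.5)

From the two frames, the magenta cylinder sits at roughly (7.0, 2.0) before and (5.8, 1.5) after.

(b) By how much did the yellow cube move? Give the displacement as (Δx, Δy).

(-1.6, 0.2)

From the two frames, the yellow cube sits at roughly (9.7, 1.0) before and (8.1, 1.2) after.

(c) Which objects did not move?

the cyan cylinder and the white torus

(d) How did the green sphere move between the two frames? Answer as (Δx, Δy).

(-0.3, -1.1)

The green sphere was at about (9.3, 4.4) and moved to about (9.0, 3.3).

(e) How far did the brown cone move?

1.5

From (1.6, 3.0) to (1.5, 4.5), the brown cone covered √(0.1² + 1.5²) ≈ 1.5 units.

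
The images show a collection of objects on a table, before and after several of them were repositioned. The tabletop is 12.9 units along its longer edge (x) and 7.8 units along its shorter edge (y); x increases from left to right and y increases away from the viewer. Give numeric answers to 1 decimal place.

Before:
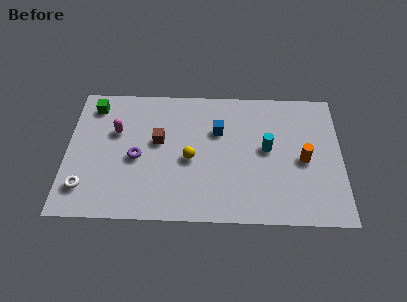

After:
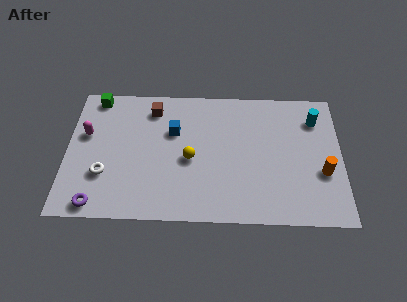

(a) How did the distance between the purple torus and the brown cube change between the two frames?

+4.7

Before: roughly 1.4 units apart; after: 6.1. That's 4.7 units further apart.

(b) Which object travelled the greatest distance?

the purple torus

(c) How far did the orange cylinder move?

1.1

The orange cylinder moved from about (11.1, 3.6) to (12.0, 2.9), a distance of √(0.9² + 0.7²) ≈ 1.1.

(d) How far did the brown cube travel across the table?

1.9

The brown cube was near (4.3, 4.5) before and (4.0, 6.4) after, so it travelled √(0.3² + 1.9²) ≈ 1.9 units.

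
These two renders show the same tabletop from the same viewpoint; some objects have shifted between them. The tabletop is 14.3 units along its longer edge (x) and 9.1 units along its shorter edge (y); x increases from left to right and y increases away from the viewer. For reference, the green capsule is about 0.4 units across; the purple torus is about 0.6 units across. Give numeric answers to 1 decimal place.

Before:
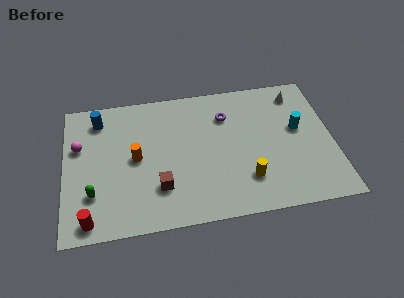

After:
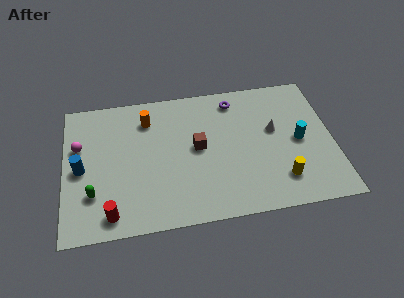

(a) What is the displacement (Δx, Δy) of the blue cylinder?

(-1.0, -3.2)

From the two frames, the blue cylinder sits at roughly (1.9, 7.5) before and (0.9, 4.3) after.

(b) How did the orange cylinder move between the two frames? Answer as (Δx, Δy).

(0.7, 2.5)

From the two frames, the orange cylinder sits at roughly (3.8, 4.6) before and (4.5, 7.1) after.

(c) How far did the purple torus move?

1.1

From (8.7, 6.7) to (9.2, 7.7), the purple torus covered √(0.5² + 1.0²) ≈ 1.1 units.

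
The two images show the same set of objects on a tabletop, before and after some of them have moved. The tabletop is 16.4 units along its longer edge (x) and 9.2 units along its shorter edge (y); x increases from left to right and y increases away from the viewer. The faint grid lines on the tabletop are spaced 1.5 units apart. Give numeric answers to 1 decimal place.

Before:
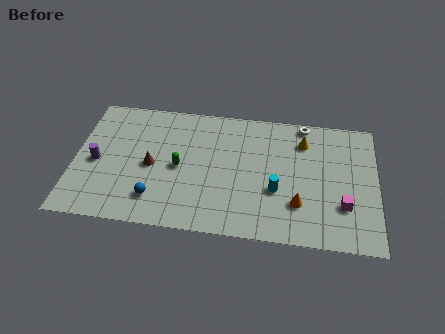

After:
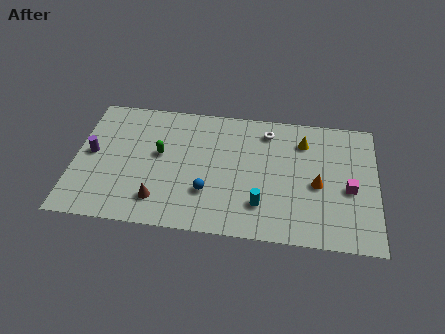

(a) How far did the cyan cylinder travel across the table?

1.4

The cyan cylinder was near (11.0, 3.4) before and (10.2, 2.3) after, so it travelled √(0.8² + 1.1²) ≈ 1.4 units.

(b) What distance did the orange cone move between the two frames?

1.8

The orange cone was near (12.2, 2.6) before and (13.2, 4.1) after, so it travelled √(1.0² + 1.5²) ≈ 1.8 units.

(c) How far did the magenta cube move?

1.2

From (14.6, 2.8) to (14.9, 4.0), the magenta cube covered √(0.3² + 1.2²) ≈ 1.2 units.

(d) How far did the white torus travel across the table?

2.2

The white torus was near (12.4, 8.4) before and (10.4, 7.6) after, so it travelled √(2.0² + 0.8²) ≈ 2.2 units.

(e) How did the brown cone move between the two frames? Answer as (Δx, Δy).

(0.5, -2.4)

From the two frames, the brown cone sits at roughly (4.2, 4.3) before and (4.7, 1.9) after.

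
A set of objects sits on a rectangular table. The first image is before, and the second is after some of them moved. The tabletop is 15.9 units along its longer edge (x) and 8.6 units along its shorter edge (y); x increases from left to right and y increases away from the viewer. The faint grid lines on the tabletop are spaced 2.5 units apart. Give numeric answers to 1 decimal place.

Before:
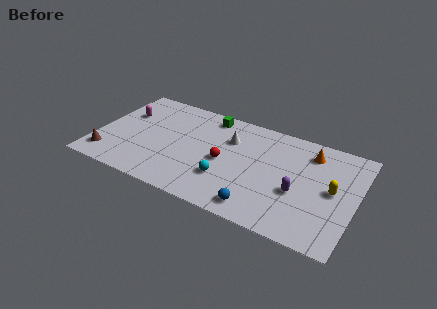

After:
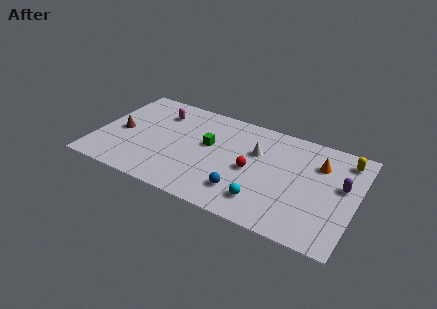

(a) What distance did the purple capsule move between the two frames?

3.0

From (12.5, 3.4) to (15.0, 5.0), the purple capsule covered √(2.5² + 1.6²) ≈ 3.0 units.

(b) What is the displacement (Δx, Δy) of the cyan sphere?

(2.4, -0.8)

From the two frames, the cyan sphere sits at roughly (8.2, 2.6) before and (10.6, 1.8) after.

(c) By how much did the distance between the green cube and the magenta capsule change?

-1.7

Before: roughly 5.4 units apart; after: 3.7. That's 1.7 units closer together.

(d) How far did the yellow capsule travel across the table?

2.8

The yellow capsule moved from about (14.5, 4.4) to (15.0, 7.2), a distance of √(0.5² + 2.8²) ≈ 2.8.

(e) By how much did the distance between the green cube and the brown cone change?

-2.6

Before: roughly 8.1 units apart; after: 5.5. That's 2.6 units closer together.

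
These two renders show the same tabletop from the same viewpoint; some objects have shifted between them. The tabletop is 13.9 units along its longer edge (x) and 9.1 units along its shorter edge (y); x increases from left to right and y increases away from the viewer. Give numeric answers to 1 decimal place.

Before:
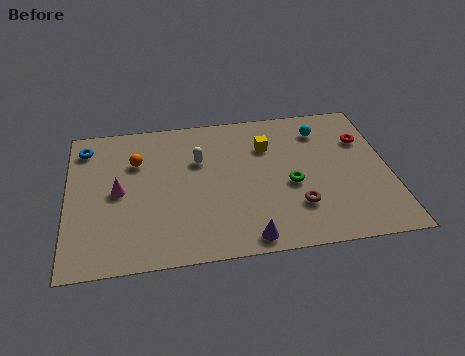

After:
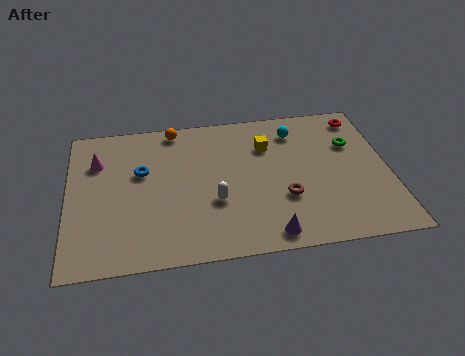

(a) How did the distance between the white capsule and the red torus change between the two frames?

+0.8

The distance was about 7.2 in the first image and 8.0 in the second, so they moved 0.8 units further apart.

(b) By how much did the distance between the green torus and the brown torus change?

+2.9

They were about 1.4 units apart before and 4.3 after — 2.9 units further apart.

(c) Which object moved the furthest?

the green torus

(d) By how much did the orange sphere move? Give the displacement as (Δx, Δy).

(1.7, 1.9)

The orange sphere was at about (3.0, 6.3) and moved to about (4.7, 8.2).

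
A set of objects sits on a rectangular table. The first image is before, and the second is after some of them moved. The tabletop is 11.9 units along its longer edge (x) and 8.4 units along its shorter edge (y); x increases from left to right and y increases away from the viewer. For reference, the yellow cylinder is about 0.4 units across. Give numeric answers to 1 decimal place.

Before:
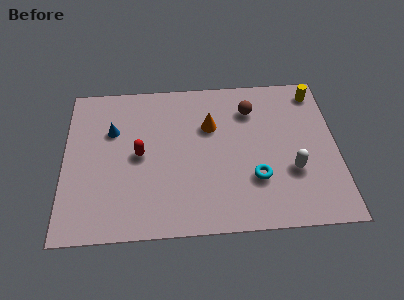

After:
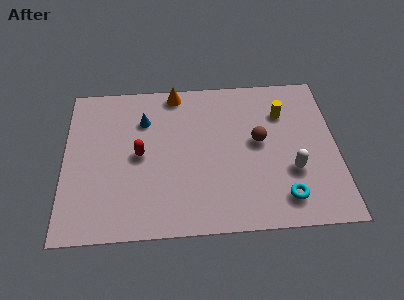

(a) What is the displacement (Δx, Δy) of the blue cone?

(1.4, 0.5)

The blue cone started near (2.1, 5.6) and ended near (3.5, 6.1).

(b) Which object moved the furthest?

the orange cone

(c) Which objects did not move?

the red capsule and the white capsule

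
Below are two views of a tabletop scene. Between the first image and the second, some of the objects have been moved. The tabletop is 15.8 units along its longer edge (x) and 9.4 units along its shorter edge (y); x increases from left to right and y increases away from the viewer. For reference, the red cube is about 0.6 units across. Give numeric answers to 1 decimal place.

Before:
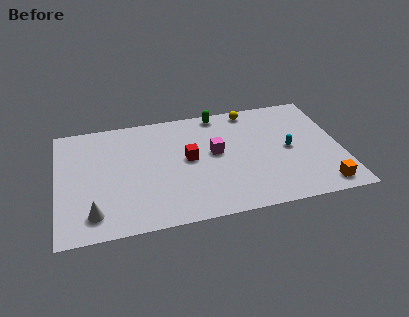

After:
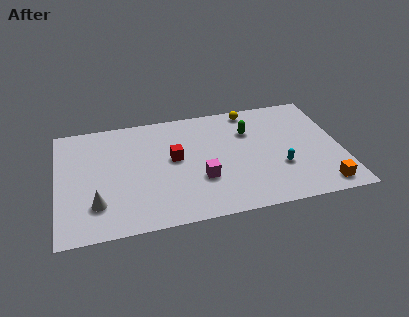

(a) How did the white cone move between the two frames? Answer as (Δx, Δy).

(0.2, 0.7)

The white cone started near (1.9, 1.7) and ended near (2.1, 2.4).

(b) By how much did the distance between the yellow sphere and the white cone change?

-0.6

Before: roughly 11.3 units apart; after: 10.7. That's 0.6 units closer together.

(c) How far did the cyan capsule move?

1.5

The cyan capsule moved from about (12.9, 4.6) to (12.3, 3.2), a distance of √(0.6² + 1.4²) ≈ 1.5.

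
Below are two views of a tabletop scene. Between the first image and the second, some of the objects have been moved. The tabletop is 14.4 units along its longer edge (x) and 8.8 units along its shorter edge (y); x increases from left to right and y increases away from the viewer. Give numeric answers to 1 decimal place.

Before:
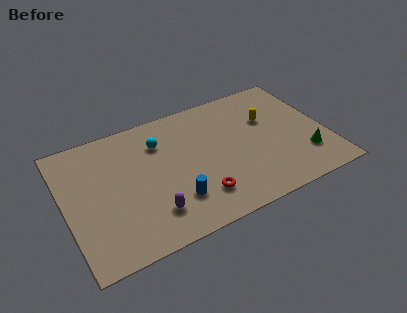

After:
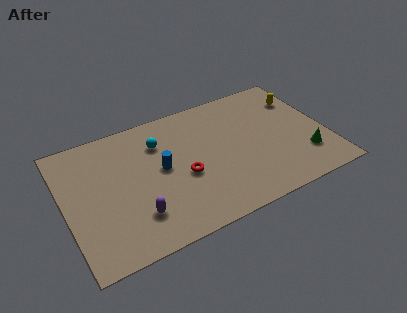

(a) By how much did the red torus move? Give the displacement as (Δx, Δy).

(-0.6, 1.7)

The red torus started near (7.0, 2.0) and ended near (6.4, 3.7).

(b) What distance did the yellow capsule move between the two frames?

2.2

The yellow capsule was near (11.4, 5.7) before and (13.4, 6.5) after, so it travelled √(2.0² + 0.8²) ≈ 2.2 units.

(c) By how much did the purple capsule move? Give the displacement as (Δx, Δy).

(-0.8, 0.2)

The purple capsule was at about (4.4, 2.0) and moved to about (3.6, 2.2).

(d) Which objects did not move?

the cyan sphere and the green cone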